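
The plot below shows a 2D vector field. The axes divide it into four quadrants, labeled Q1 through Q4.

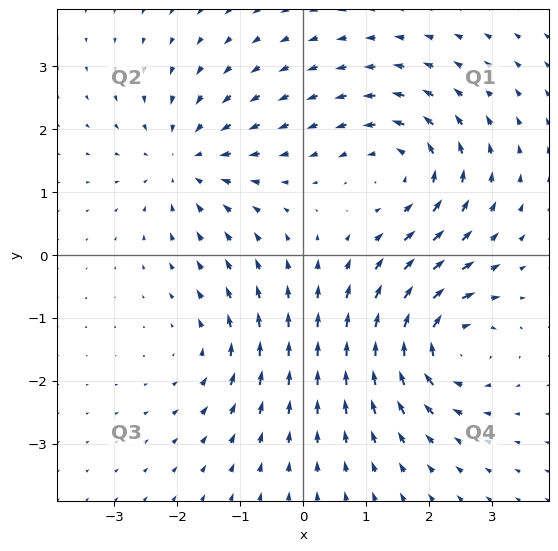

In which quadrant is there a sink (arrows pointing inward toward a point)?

The sink sits at approximately (-1.9, 1.5), which lies in quadrant Q2. The divergence there is about -4, negative as expected for a sink.

Q2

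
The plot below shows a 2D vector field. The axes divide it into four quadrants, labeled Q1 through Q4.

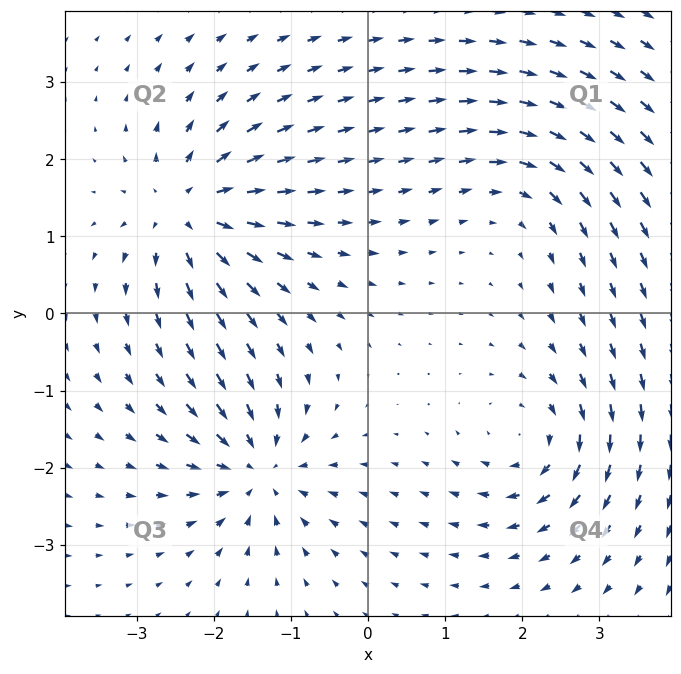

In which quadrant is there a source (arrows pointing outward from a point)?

The source sits at approximately (-2.3, 1.3), which lies in quadrant Q2. The divergence there is about +6, positive as expected for a source.

Q2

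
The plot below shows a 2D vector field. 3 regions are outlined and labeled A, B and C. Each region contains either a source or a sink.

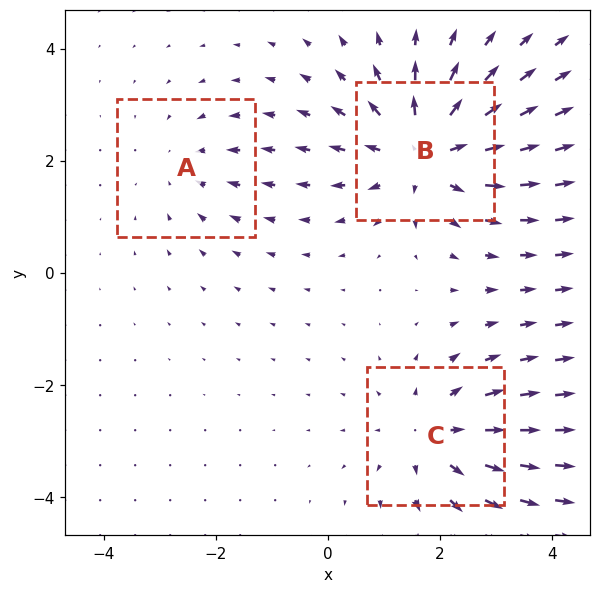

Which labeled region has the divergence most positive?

B

Divergence at each region's feature centre — A: about -2, B: about +4, C: about +3. Region B is most positive.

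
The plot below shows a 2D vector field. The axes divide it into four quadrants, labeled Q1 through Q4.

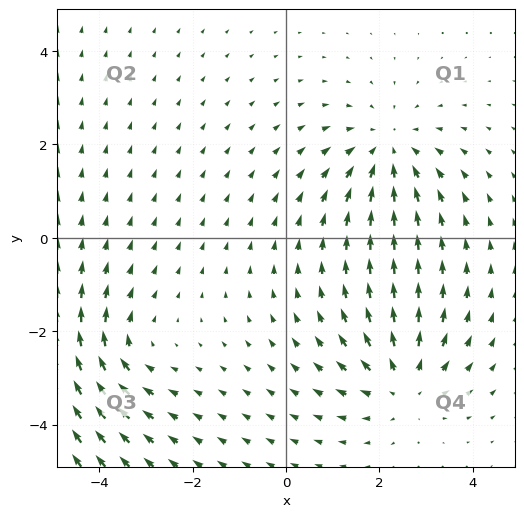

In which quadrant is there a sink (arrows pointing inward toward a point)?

The sink sits at approximately (2.2, 1.9), which lies in quadrant Q1. The divergence there is about -4, negative as expected for a sink.

Q1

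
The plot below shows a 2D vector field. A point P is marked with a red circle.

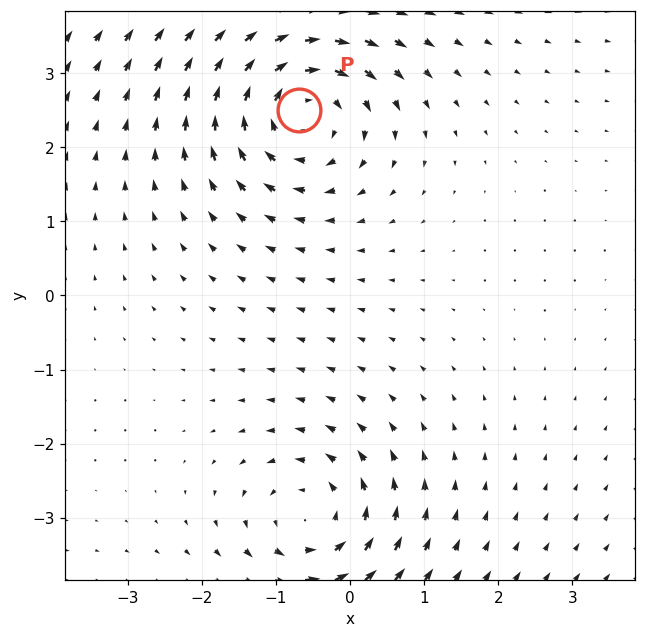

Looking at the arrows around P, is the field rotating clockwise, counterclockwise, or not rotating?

clockwise

Near P at (-0.7, 2.5) the arrows circulate clockwise. The curl (z-component) there is about -5; negative curl means clockwise rotation.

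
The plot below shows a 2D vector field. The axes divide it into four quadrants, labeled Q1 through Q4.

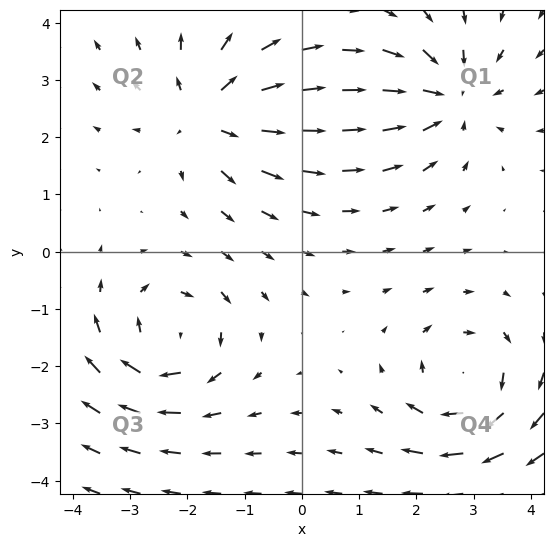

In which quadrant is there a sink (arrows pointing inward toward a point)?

The sink sits at approximately (2.6, 2.7), which lies in quadrant Q1. The divergence there is about -5, negative as expected for a sink.

Q1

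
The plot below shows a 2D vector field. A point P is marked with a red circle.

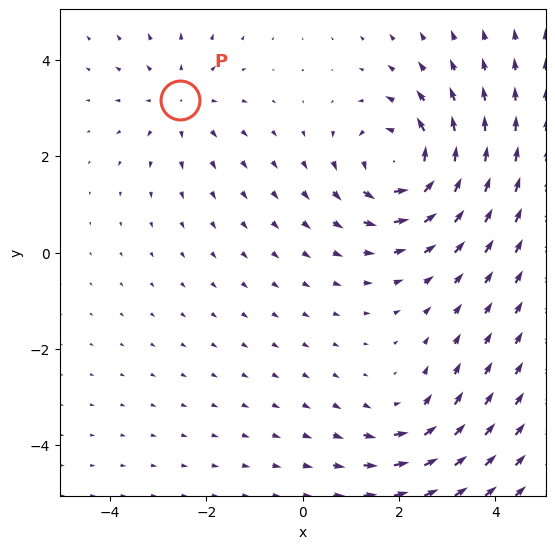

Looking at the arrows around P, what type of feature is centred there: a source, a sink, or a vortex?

At P (-2.5, 3.2) the arrows spread outward. Divergence about +2, curl ≈0 — positive divergence with near-zero curl is a source.

source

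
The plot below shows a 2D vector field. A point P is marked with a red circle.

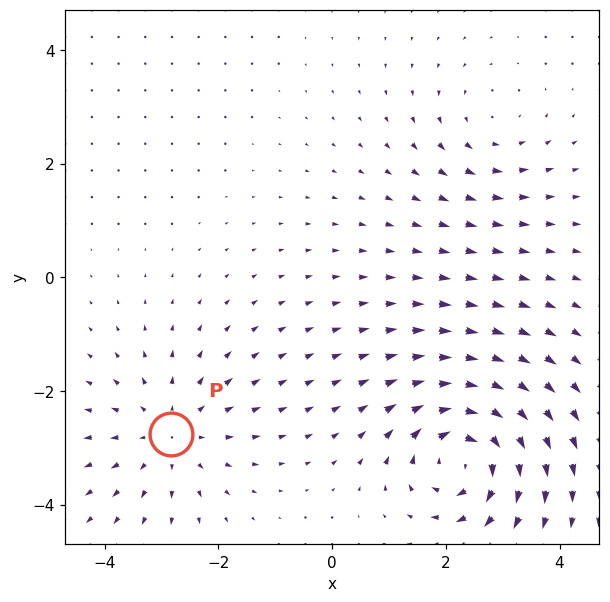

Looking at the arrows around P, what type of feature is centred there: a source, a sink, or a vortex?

At P (-2.8, -2.8) the arrows spread outward. Divergence about +3, curl ≈0 — positive divergence with near-zero curl is a source.

source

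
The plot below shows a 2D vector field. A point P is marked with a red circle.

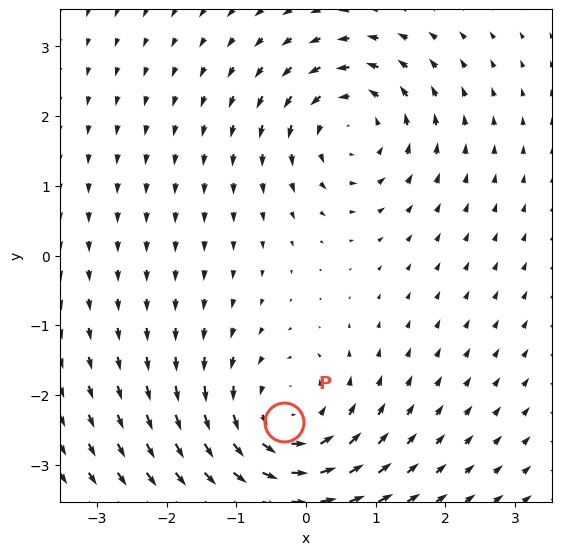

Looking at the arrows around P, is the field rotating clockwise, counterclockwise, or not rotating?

Near P at (-0.3, -2.4) the arrows circulate counterclockwise. The curl (z-component) there is about +4; positive curl means counterclockwise rotation.

counterclockwise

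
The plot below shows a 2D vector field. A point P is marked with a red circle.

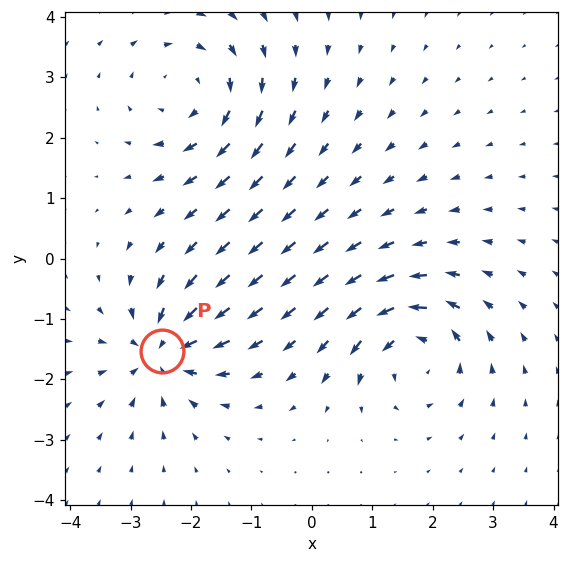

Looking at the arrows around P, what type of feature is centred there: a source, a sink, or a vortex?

At P (-2.5, -1.5) the arrows converge inward. Divergence about -6, curl ≈0 — negative divergence with near-zero curl is a sink.

sink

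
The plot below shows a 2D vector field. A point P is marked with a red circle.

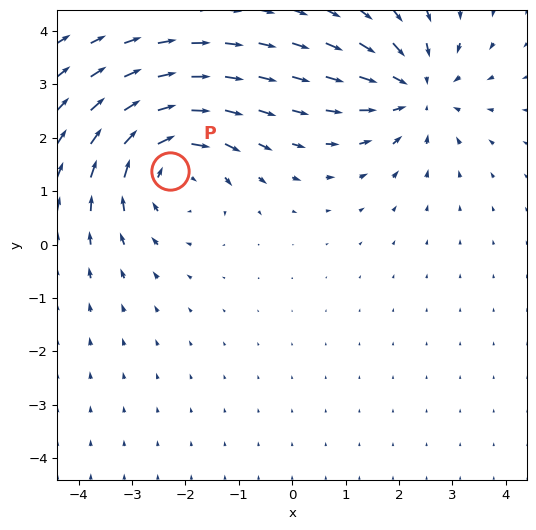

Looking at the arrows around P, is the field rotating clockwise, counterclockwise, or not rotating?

clockwise

Near P at (-2.3, 1.4) the arrows circulate clockwise. The curl (z-component) there is about -4; negative curl means clockwise rotation.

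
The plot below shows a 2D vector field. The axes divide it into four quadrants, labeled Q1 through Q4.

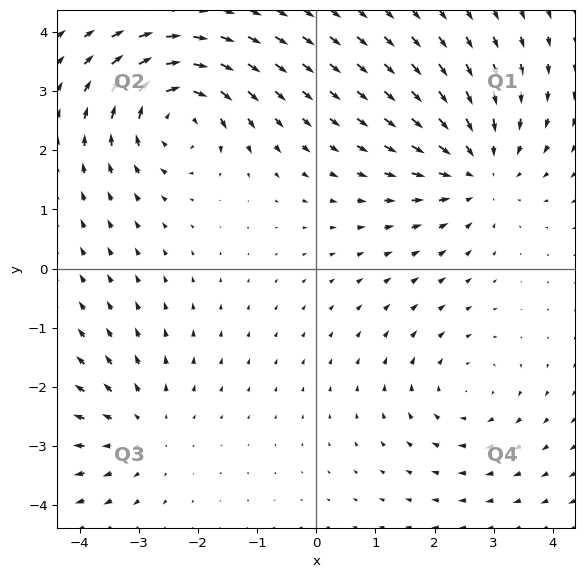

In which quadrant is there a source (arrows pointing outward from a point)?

Q3

The source sits at approximately (-2.9, -2.7), which lies in quadrant Q3. The divergence there is about +3, positive as expected for a source.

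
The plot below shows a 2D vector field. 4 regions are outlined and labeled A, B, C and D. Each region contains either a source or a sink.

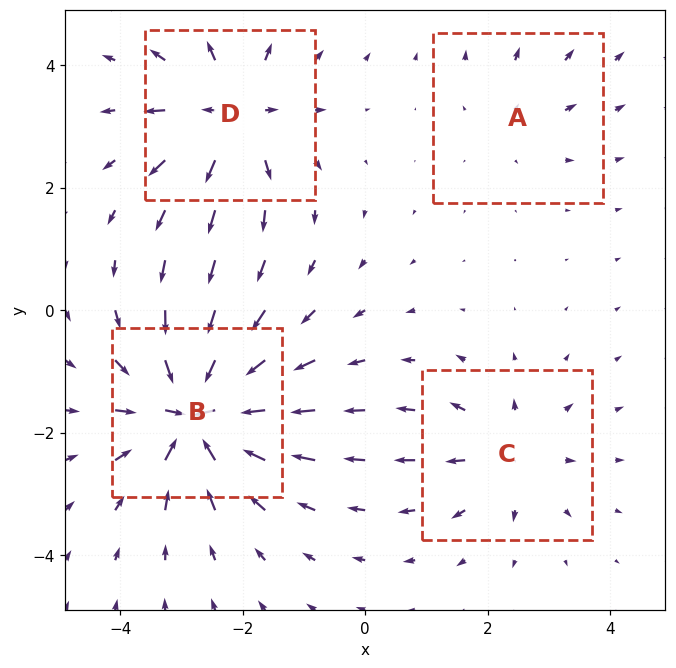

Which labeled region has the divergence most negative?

B

Divergence at each region's feature centre — A: about +2, B: about -8, C: about +4, D: about +6. Region B is most negative.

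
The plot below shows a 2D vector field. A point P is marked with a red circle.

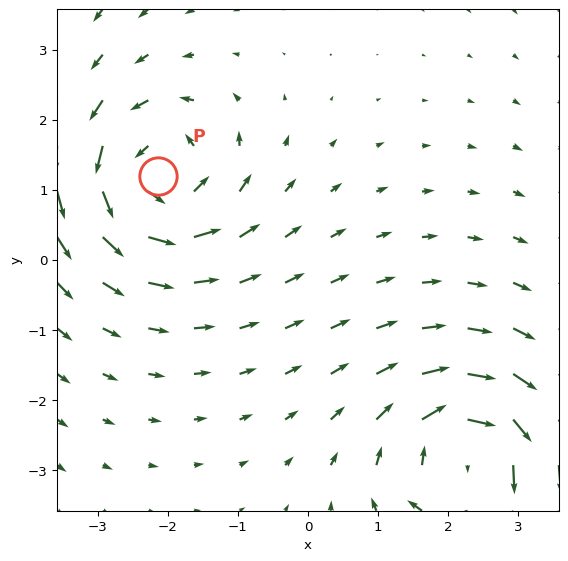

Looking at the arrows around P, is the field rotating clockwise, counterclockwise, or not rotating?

counterclockwise

Near P at (-2.1, 1.2) the arrows circulate counterclockwise. The curl (z-component) there is about +5; positive curl means counterclockwise rotation.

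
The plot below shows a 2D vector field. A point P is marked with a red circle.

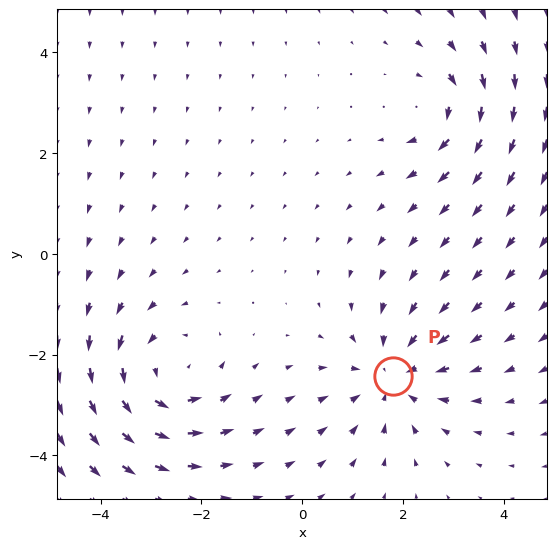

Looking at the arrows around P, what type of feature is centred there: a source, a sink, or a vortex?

At P (1.8, -2.4) the arrows converge inward. Divergence about -4, curl ≈0 — negative divergence with near-zero curl is a sink.

sink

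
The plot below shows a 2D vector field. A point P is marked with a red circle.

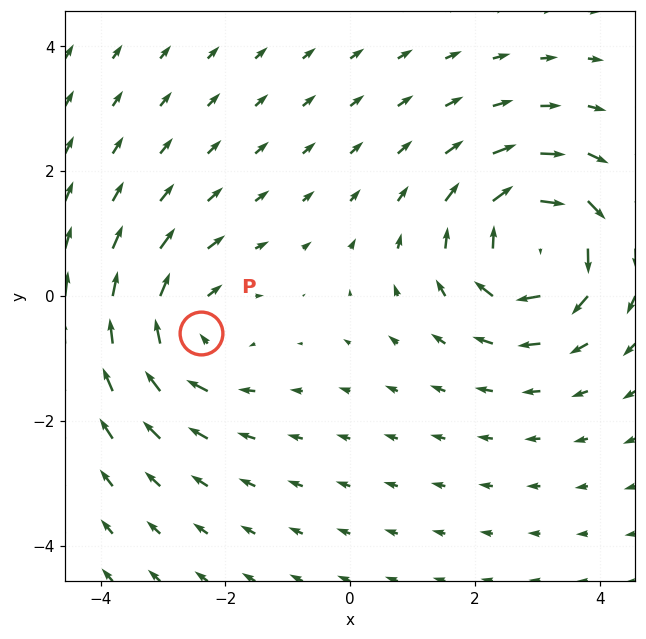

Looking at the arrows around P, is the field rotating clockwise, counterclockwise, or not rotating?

Near P at (-2.4, -0.6) the arrows circulate clockwise. The curl (z-component) there is about -3; negative curl means clockwise rotation.

clockwise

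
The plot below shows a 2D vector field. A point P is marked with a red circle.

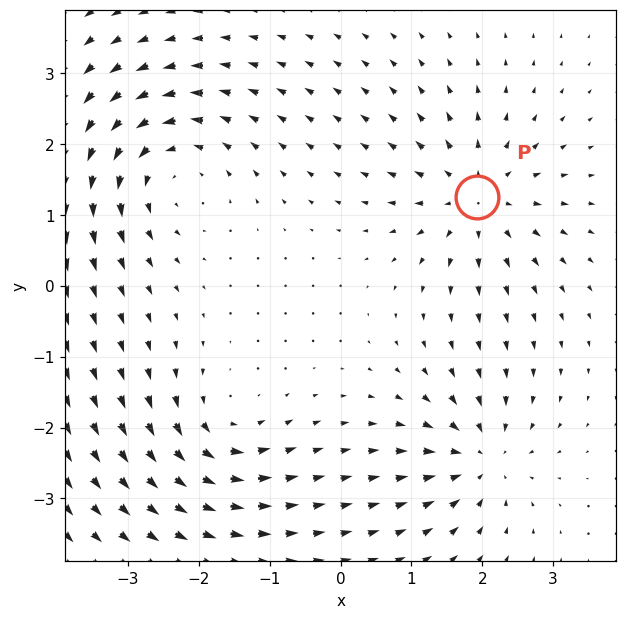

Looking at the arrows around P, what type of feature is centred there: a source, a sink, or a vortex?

source

At P (1.9, 1.3) the arrows spread outward. Divergence about +4, curl ≈0 — positive divergence with near-zero curl is a source.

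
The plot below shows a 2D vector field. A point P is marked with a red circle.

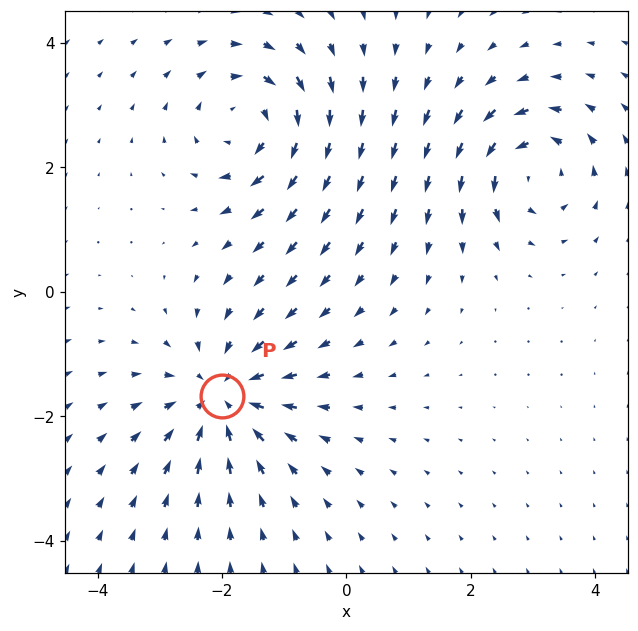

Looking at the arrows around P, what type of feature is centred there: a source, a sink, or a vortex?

At P (-2.0, -1.7) the arrows converge inward. Divergence about -4, curl ≈0 — negative divergence with near-zero curl is a sink.

sink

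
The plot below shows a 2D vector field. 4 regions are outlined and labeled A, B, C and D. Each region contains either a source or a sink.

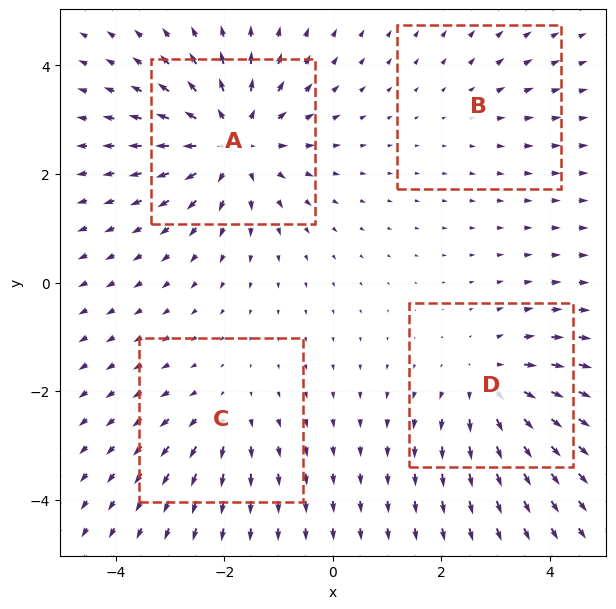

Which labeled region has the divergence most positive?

Divergence at each region's feature centre — A: about +7, B: about +2, C: about +3, D: about +5. Region A is most positive.

A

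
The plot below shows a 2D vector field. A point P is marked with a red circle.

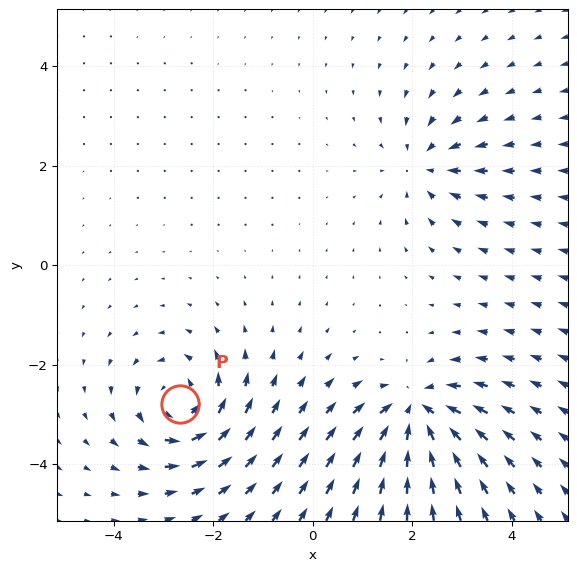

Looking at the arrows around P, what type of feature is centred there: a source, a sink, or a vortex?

At P (-2.7, -2.8) the arrows circulate counterclockwise. Divergence ≈0, curl about +5 — near-zero divergence with nonzero curl is a vortex.

vortex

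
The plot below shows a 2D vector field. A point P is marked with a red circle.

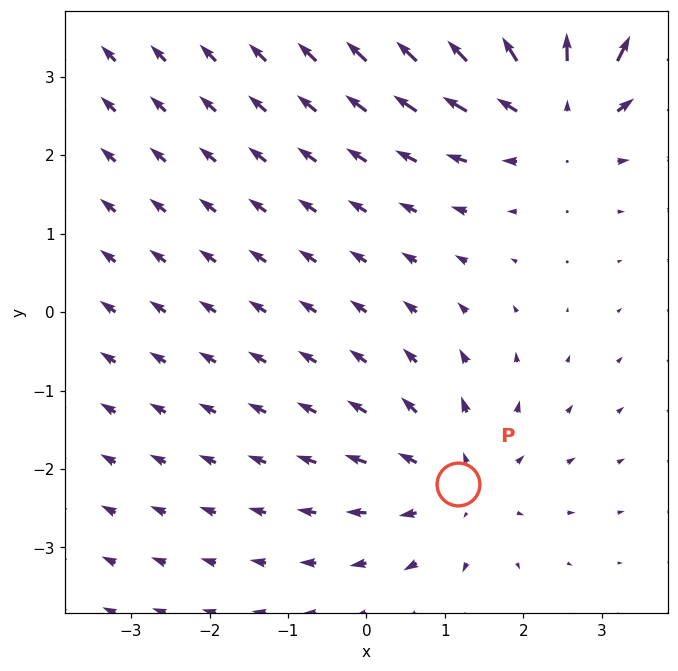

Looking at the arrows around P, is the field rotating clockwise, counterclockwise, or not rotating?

Near P at (1.2, -2.2) the arrows show no circulation. The curl there is ≈0.

not rotating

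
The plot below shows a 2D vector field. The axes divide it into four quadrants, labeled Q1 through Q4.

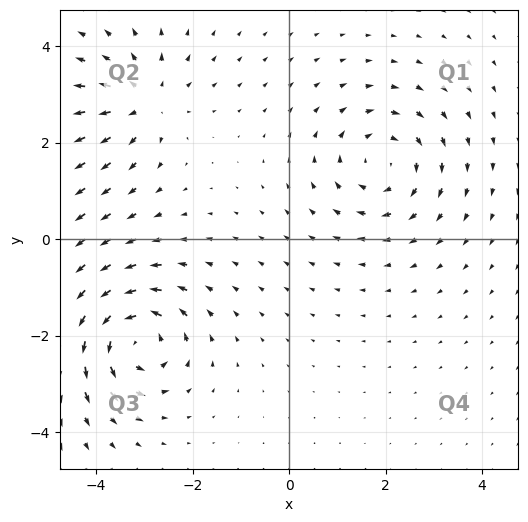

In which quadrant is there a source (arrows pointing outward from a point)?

The source sits at approximately (-3.0, 2.9), which lies in quadrant Q2. The divergence there is about +4, positive as expected for a source.

Q2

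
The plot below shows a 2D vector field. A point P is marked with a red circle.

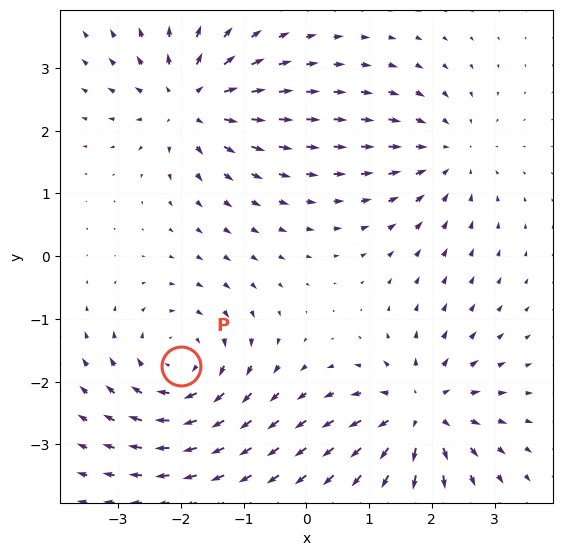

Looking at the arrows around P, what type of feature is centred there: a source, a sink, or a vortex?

vortex

At P (-2.0, -1.7) the arrows circulate clockwise. Divergence ≈0, curl about -5 — near-zero divergence with nonzero curl is a vortex.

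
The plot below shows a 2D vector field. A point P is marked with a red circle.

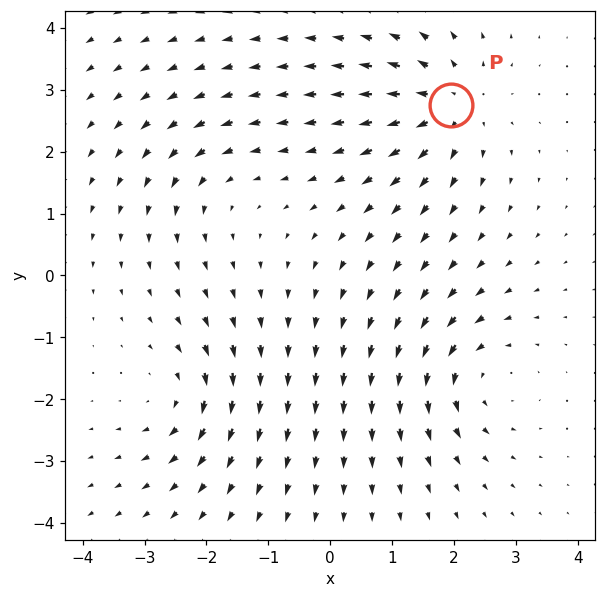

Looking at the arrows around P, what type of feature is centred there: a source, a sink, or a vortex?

source

At P (2.0, 2.8) the arrows spread outward. Divergence about +5, curl ≈0 — positive divergence with near-zero curl is a source.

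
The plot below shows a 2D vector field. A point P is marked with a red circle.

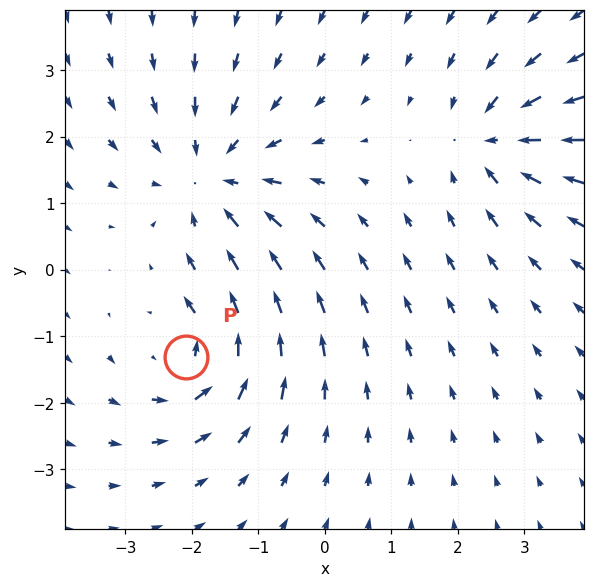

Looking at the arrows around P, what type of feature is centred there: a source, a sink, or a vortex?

At P (-2.1, -1.3) the arrows circulate counterclockwise. Divergence ≈0, curl about +4 — near-zero divergence with nonzero curl is a vortex.

vortex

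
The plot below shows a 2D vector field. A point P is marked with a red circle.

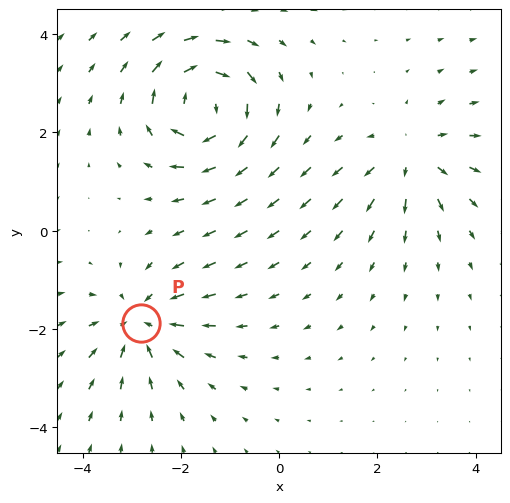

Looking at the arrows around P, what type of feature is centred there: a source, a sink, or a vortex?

sink

At P (-2.8, -1.9) the arrows converge inward. Divergence about -4, curl ≈0 — negative divergence with near-zero curl is a sink.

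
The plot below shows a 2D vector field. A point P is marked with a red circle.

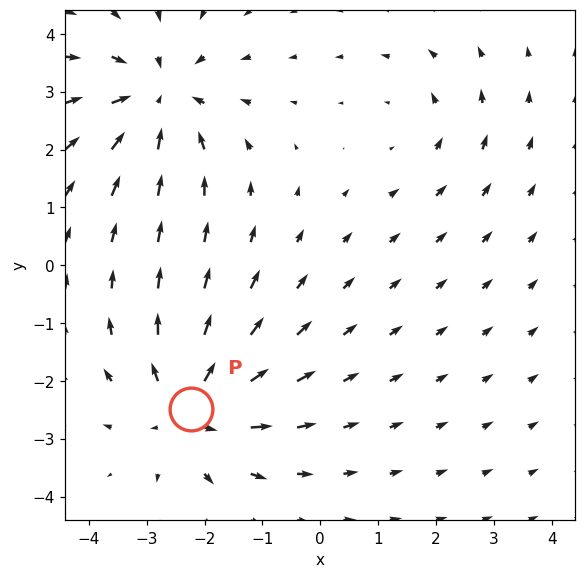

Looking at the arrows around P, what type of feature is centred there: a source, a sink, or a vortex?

At P (-2.2, -2.5) the arrows spread outward. Divergence about +5, curl ≈0 — positive divergence with near-zero curl is a source.

source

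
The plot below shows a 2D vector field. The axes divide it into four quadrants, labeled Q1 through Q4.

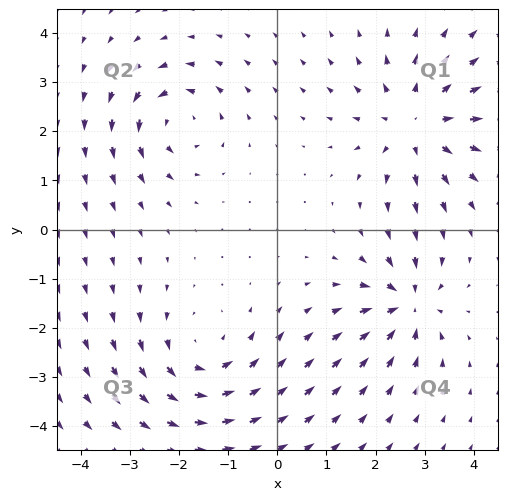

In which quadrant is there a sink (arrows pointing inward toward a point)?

Q4

The sink sits at approximately (2.6, -1.5), which lies in quadrant Q4. The divergence there is about -6, negative as expected for a sink.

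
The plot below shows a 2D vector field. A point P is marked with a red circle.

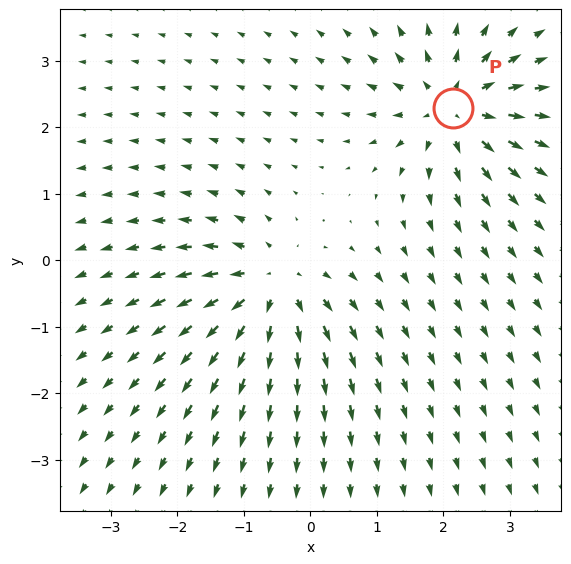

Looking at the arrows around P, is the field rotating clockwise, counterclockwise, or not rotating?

not rotating

Near P at (2.2, 2.3) the arrows show no circulation. The curl there is ≈0.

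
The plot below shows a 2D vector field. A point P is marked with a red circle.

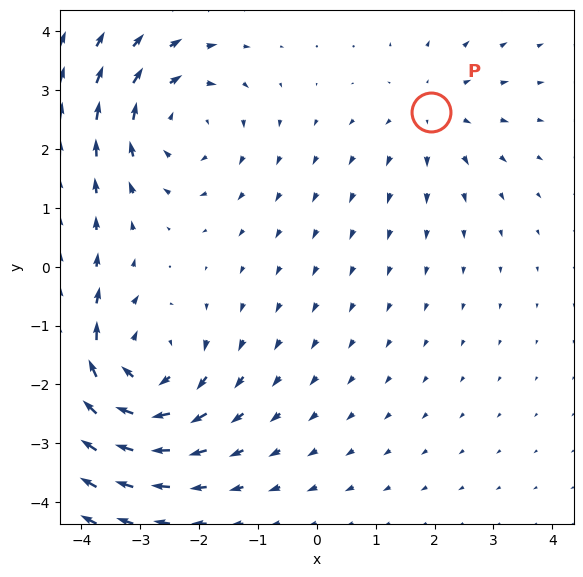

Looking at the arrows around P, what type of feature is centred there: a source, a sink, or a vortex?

source

At P (1.9, 2.6) the arrows spread outward. Divergence about +2, curl ≈0 — positive divergence with near-zero curl is a source.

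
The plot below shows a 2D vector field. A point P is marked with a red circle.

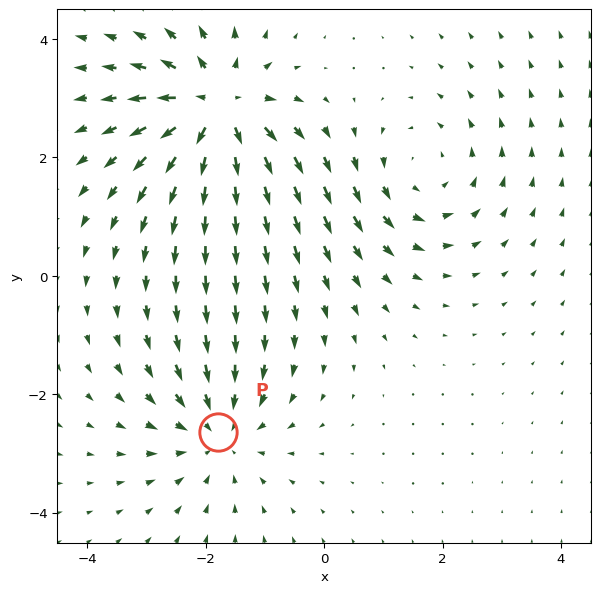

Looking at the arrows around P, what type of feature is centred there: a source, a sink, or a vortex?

At P (-1.8, -2.6) the arrows converge inward. Divergence about -3, curl ≈0 — negative divergence with near-zero curl is a sink.

sink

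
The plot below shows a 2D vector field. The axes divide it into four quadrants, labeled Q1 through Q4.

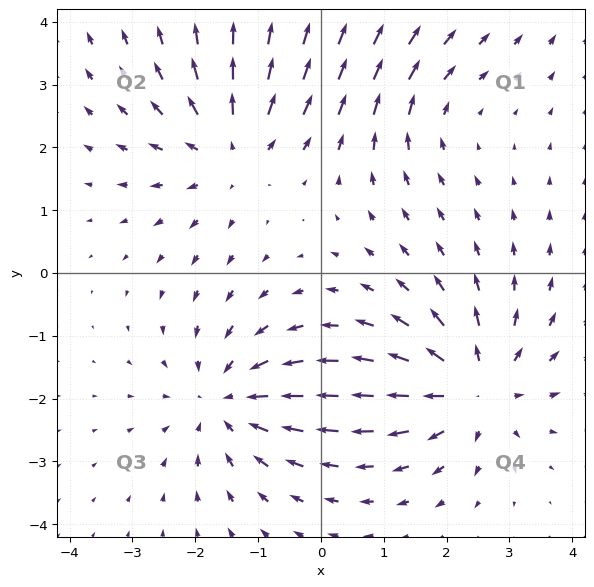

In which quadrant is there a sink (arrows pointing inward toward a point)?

Q3

The sink sits at approximately (-1.5, -2.0), which lies in quadrant Q3. The divergence there is about -5, negative as expected for a sink.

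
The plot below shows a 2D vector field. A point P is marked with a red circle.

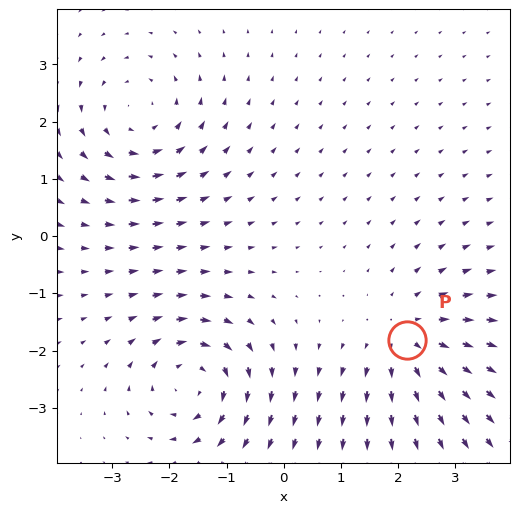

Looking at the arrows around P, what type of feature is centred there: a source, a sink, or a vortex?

At P (2.2, -1.8) the arrows spread outward. Divergence about +4, curl ≈0 — positive divergence with near-zero curl is a source.

source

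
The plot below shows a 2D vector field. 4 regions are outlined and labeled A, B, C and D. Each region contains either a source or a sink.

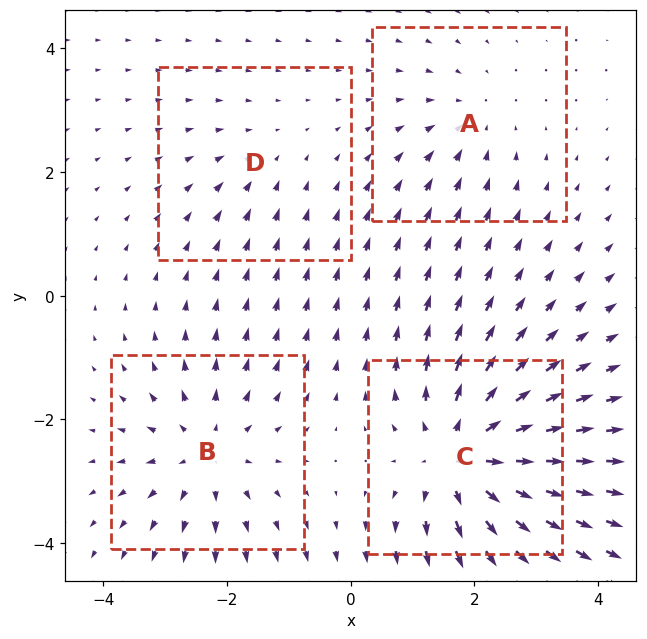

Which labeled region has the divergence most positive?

Divergence at each region's feature centre — A: about -3, B: about +4, C: about +7, D: about -2. Region C is most positive.

C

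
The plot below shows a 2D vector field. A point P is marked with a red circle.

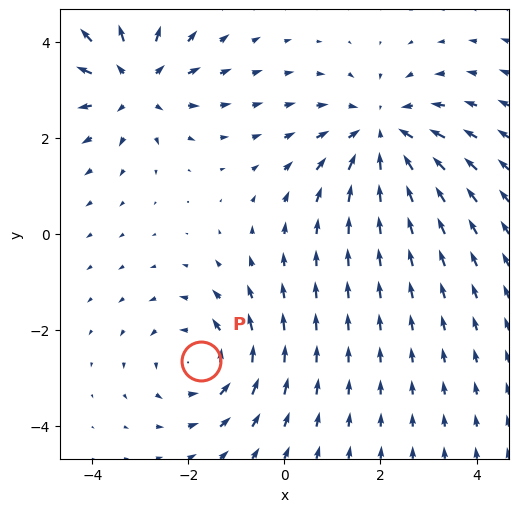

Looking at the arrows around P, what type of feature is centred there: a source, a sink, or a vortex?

vortex

At P (-1.7, -2.6) the arrows circulate counterclockwise. Divergence ≈0, curl about +3 — near-zero divergence with nonzero curl is a vortex.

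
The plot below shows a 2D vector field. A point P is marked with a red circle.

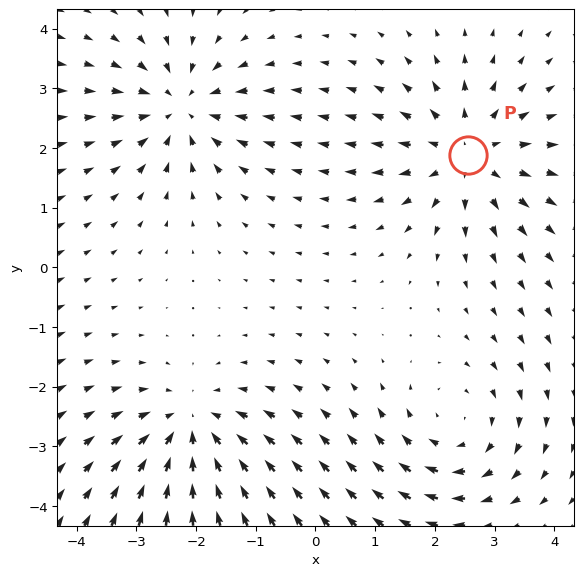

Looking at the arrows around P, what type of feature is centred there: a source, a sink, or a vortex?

At P (2.5, 1.9) the arrows spread outward. Divergence about +4, curl ≈0 — positive divergence with near-zero curl is a source.

source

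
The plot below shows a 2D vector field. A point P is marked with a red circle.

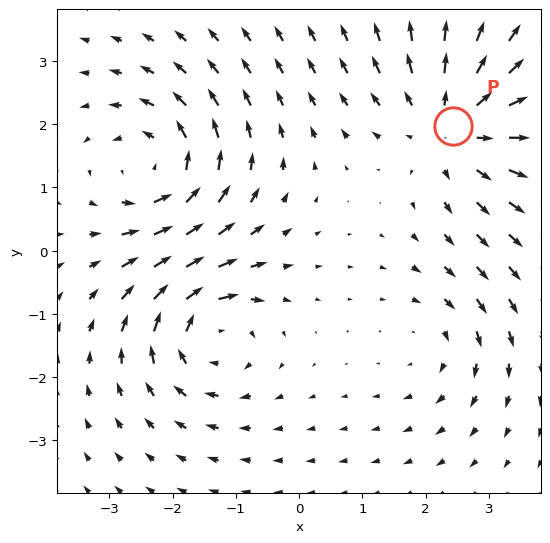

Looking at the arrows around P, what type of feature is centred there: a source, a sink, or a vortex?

source

At P (2.4, 2.0) the arrows spread outward. Divergence about +4, curl ≈0 — positive divergence with near-zero curl is a source.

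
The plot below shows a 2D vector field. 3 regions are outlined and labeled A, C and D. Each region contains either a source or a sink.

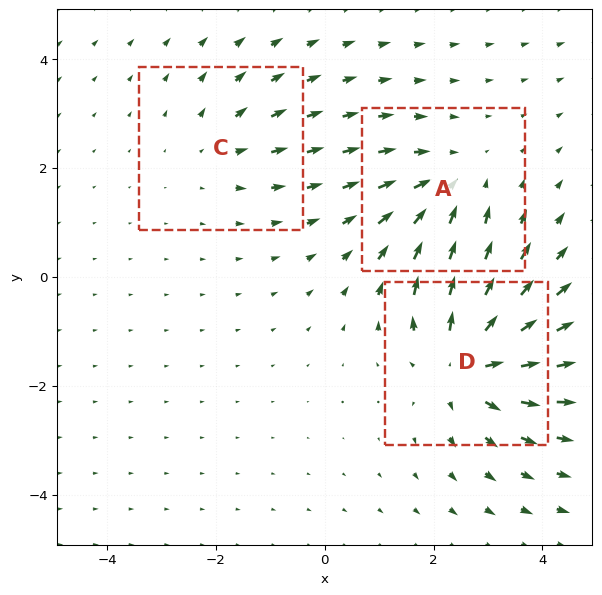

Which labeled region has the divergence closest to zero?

C

Divergence at each region's feature centre — A: about -3, C: about +2, D: about +5. Region C is closest to zero.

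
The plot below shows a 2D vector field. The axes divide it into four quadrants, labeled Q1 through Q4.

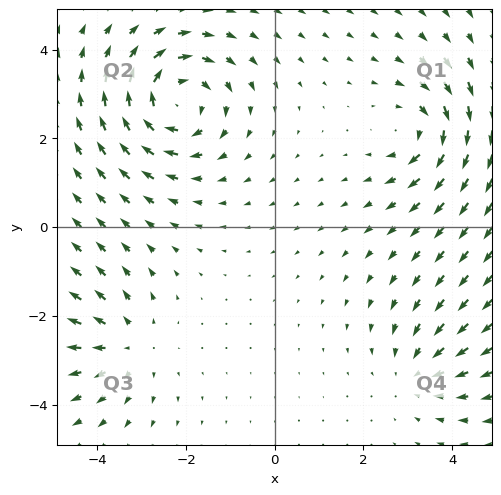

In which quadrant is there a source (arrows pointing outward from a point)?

The source sits at approximately (-3.3, -2.7), which lies in quadrant Q3. The divergence there is about +3, positive as expected for a source.

Q3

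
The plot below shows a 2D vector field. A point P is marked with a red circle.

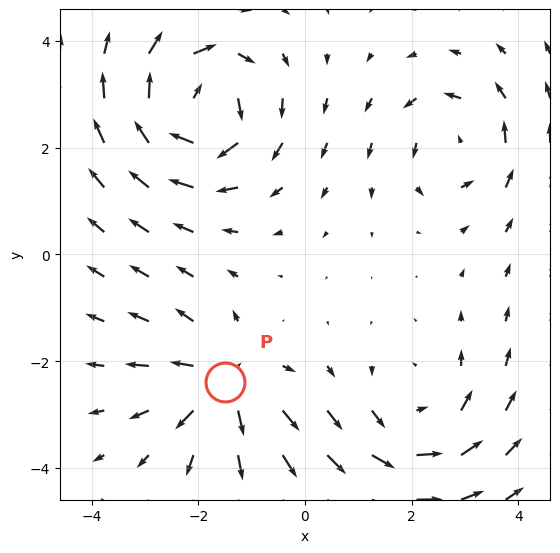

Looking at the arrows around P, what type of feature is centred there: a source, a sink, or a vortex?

At P (-1.5, -2.4) the arrows spread outward. Divergence about +4, curl ≈0 — positive divergence with near-zero curl is a source.

source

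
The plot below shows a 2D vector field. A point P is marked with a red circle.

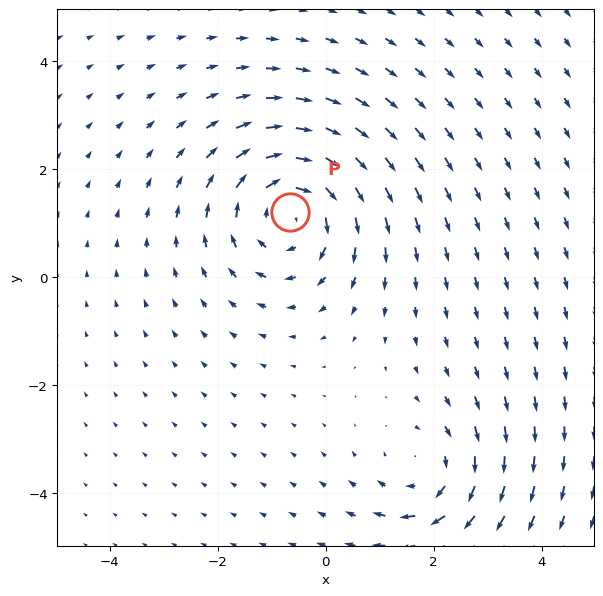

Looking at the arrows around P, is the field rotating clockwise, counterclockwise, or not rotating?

clockwise

Near P at (-0.7, 1.2) the arrows circulate clockwise. The curl (z-component) there is about -4; negative curl means clockwise rotation.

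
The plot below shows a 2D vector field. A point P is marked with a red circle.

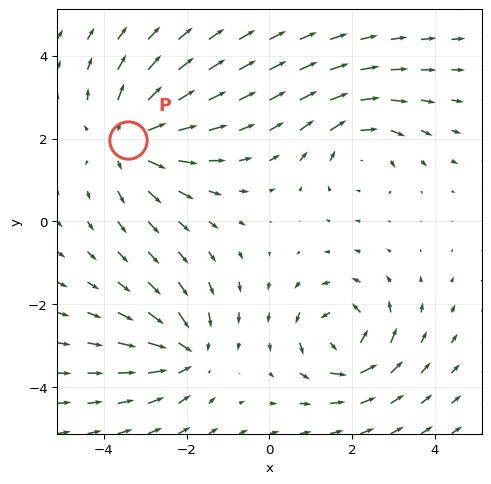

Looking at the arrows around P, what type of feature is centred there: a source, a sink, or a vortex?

At P (-3.4, 2.0) the arrows spread outward. Divergence about +3, curl ≈0 — positive divergence with near-zero curl is a source.

source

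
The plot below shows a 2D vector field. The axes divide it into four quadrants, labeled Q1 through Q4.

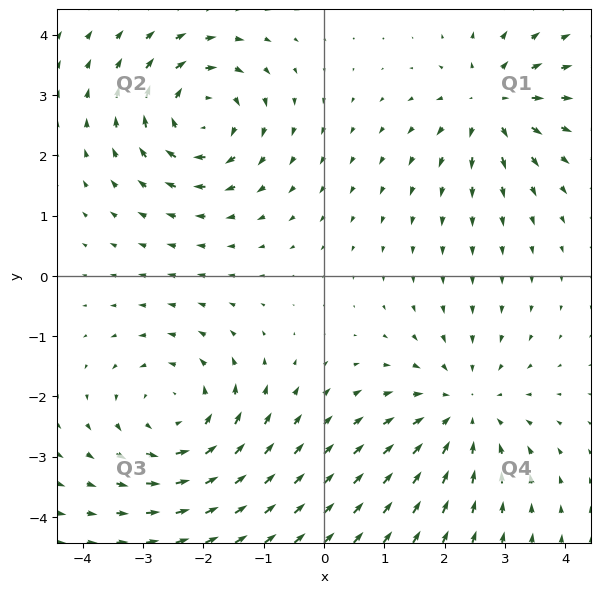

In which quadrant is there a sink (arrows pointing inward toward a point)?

The sink sits at approximately (2.3, -2.2), which lies in quadrant Q4. The divergence there is about -3, negative as expected for a sink.

Q4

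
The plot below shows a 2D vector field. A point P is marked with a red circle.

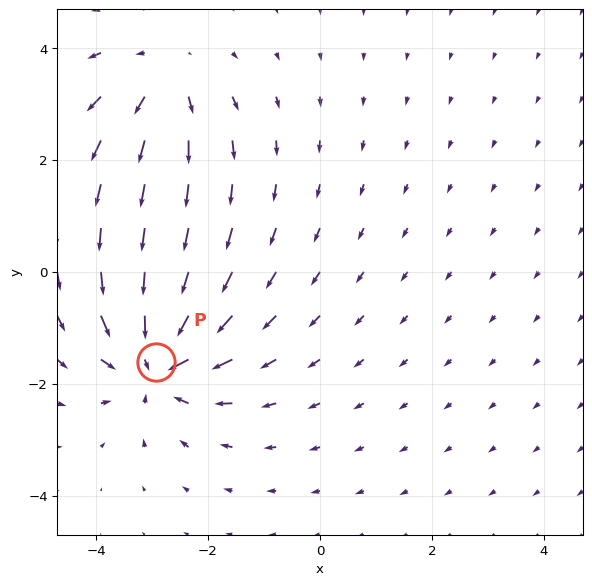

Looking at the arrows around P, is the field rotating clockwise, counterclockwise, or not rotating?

not rotating

Near P at (-2.9, -1.6) the arrows show no circulation. The curl there is ≈0.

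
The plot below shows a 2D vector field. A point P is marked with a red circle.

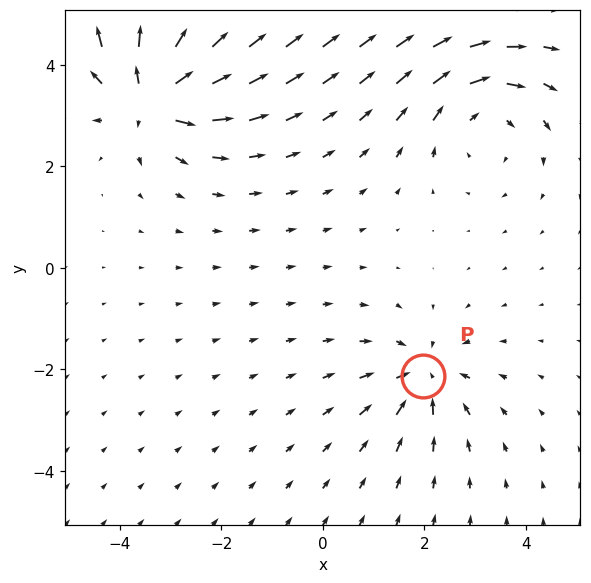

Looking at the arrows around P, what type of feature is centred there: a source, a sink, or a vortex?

At P (2.0, -2.1) the arrows converge inward. Divergence about -4, curl ≈0 — negative divergence with near-zero curl is a sink.

sink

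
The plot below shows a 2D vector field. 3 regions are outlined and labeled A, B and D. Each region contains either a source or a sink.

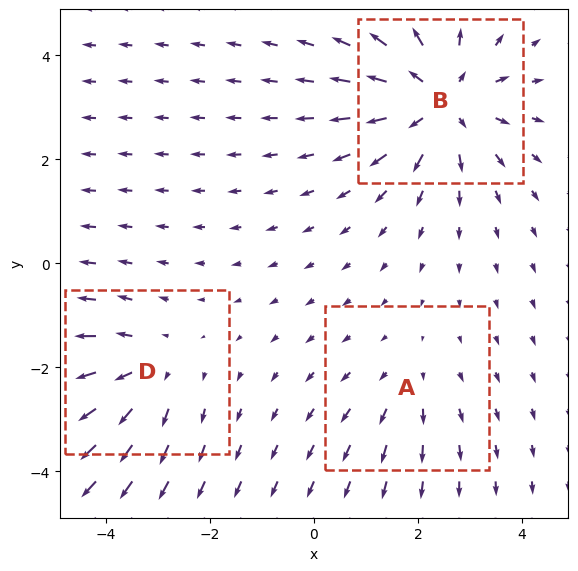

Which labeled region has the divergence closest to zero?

Divergence at each region's feature centre — A: about +2, B: about +5, D: about +3. Region A is closest to zero.

A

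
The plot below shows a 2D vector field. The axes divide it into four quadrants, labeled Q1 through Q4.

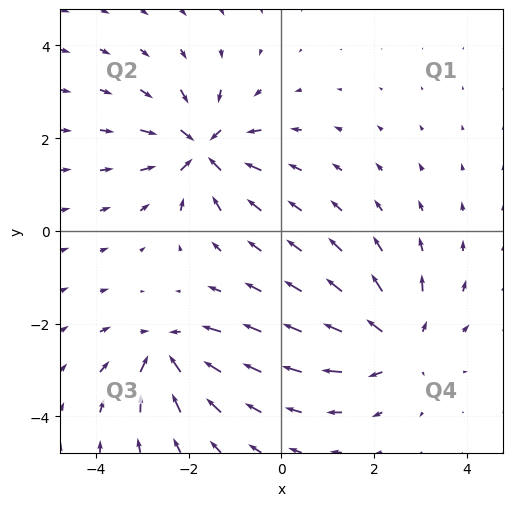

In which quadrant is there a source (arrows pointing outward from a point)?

Q4

The source sits at approximately (2.5, -2.4), which lies in quadrant Q4. The divergence there is about +4, positive as expected for a source.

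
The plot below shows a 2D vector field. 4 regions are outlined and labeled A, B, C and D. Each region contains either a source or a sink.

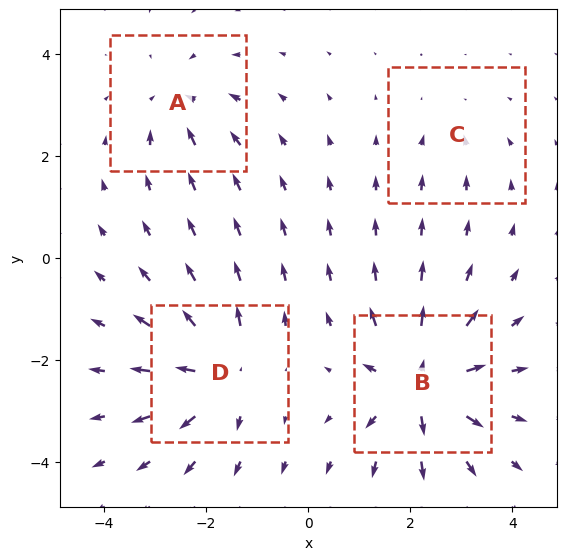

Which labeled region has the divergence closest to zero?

C

Divergence at each region's feature centre — A: about -4, B: about +8, C: about -2, D: about +6. Region C is closest to zero.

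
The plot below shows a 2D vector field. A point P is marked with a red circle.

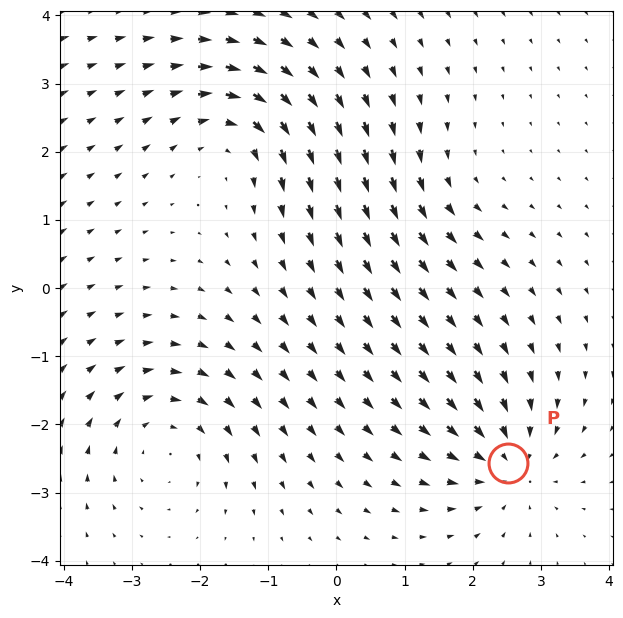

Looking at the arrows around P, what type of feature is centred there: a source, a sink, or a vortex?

At P (2.5, -2.6) the arrows converge inward. Divergence about -5, curl ≈0 — negative divergence with near-zero curl is a sink.

sink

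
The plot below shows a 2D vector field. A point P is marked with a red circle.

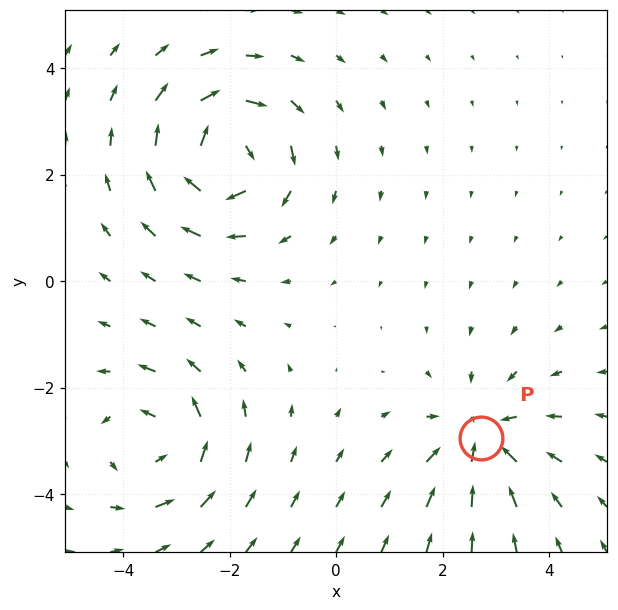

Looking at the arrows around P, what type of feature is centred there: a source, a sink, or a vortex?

At P (2.7, -2.9) the arrows converge inward. Divergence about -3, curl ≈0 — negative divergence with near-zero curl is a sink.

sink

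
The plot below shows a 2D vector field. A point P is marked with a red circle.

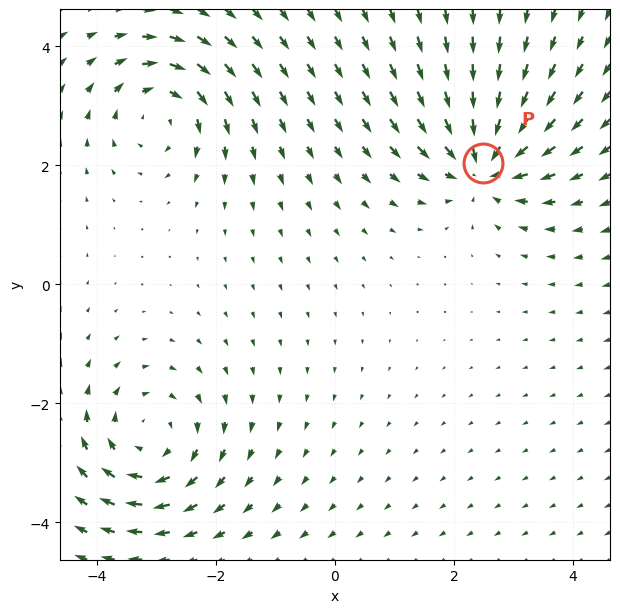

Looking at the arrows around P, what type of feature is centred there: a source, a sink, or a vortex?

At P (2.5, 2.0) the arrows converge inward. Divergence about -6, curl ≈0 — negative divergence with near-zero curl is a sink.

sink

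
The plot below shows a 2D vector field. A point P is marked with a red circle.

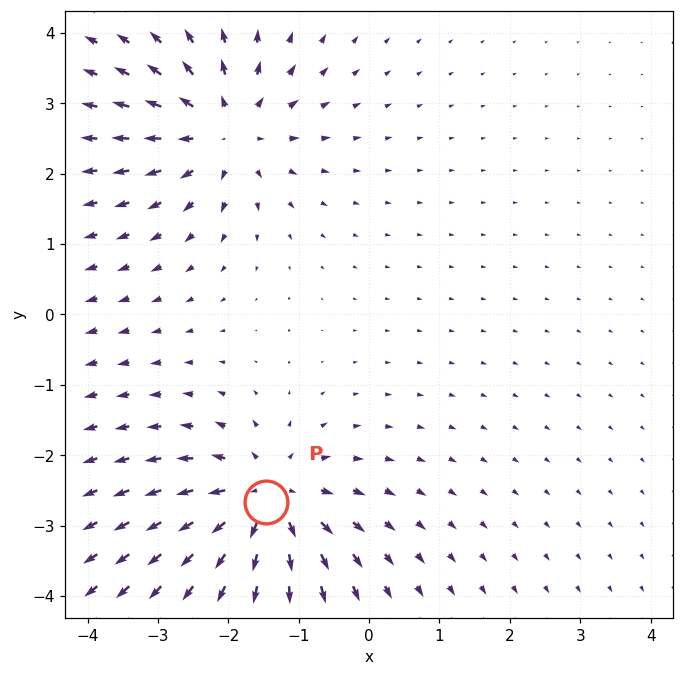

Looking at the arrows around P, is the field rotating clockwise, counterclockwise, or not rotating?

Near P at (-1.5, -2.7) the arrows show no circulation. The curl there is ≈0.

not rotating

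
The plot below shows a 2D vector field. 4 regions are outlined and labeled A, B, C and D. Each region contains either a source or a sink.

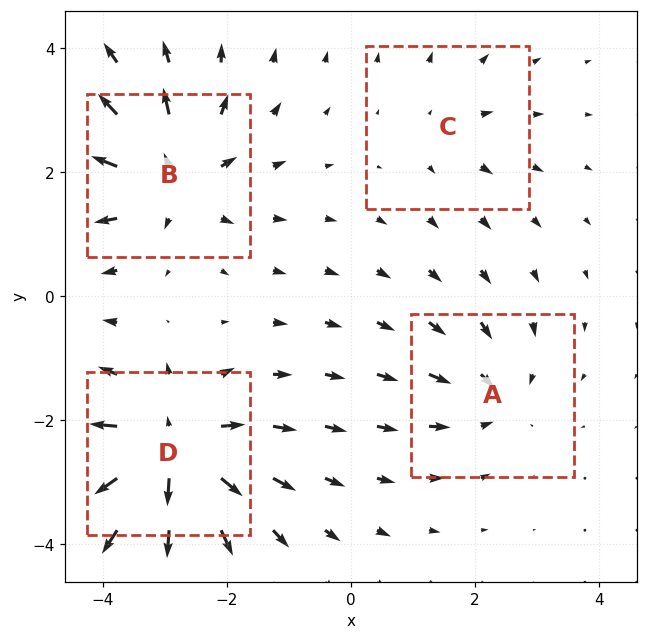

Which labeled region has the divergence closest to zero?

C

Divergence at each region's feature centre — A: about -4, B: about +6, C: about +2, D: about +7. Region C is closest to zero.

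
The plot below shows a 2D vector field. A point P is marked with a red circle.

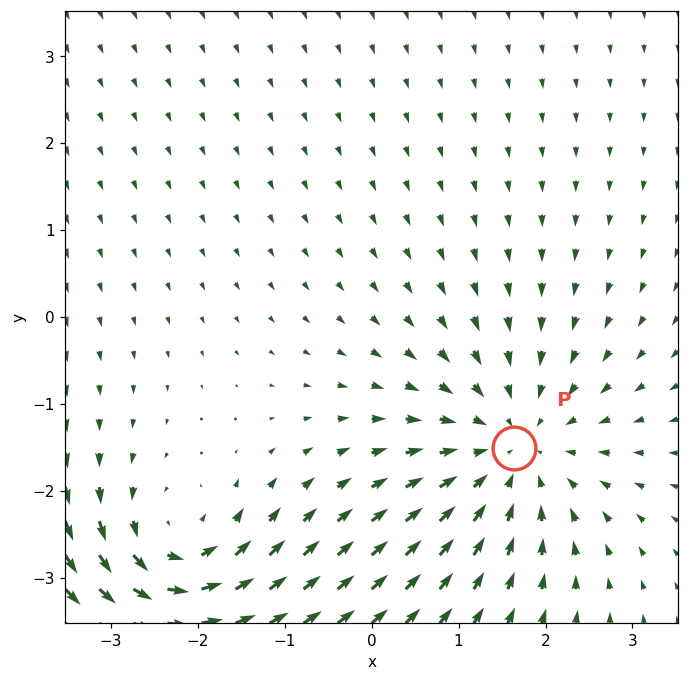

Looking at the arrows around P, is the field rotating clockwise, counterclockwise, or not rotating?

not rotating

Near P at (1.6, -1.5) the arrows show no circulation. The curl there is ≈0.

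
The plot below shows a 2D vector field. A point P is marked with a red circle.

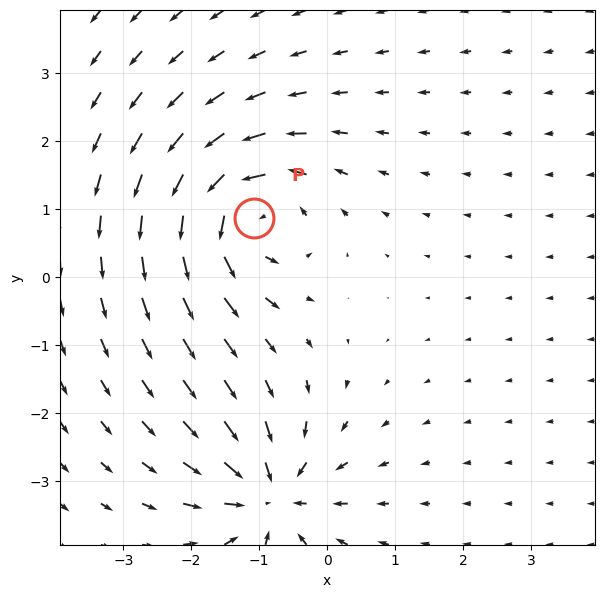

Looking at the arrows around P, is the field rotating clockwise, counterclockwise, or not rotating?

Near P at (-1.1, 0.9) the arrows circulate counterclockwise. The curl (z-component) there is about +4; positive curl means counterclockwise rotation.

counterclockwise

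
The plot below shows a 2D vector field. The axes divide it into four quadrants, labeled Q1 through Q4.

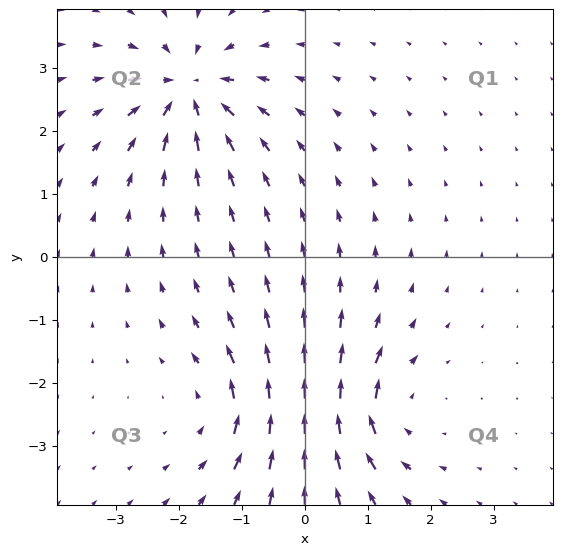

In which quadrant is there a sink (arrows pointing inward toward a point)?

The sink sits at approximately (-1.8, 2.7), which lies in quadrant Q2. The divergence there is about -6, negative as expected for a sink.

Q2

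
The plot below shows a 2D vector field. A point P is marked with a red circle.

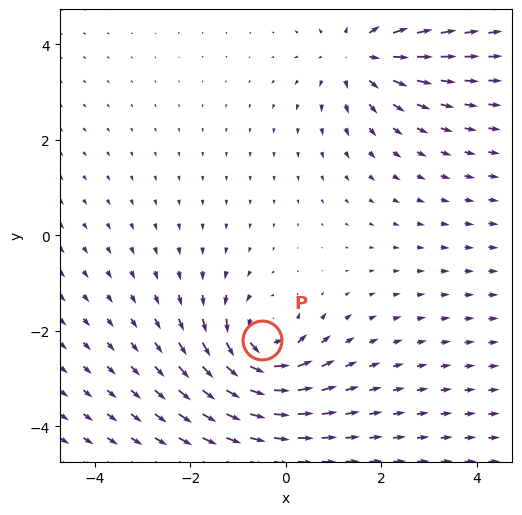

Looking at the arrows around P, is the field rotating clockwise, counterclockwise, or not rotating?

Near P at (-0.5, -2.2) the arrows circulate counterclockwise. The curl (z-component) there is about +4; positive curl means counterclockwise rotation.

counterclockwise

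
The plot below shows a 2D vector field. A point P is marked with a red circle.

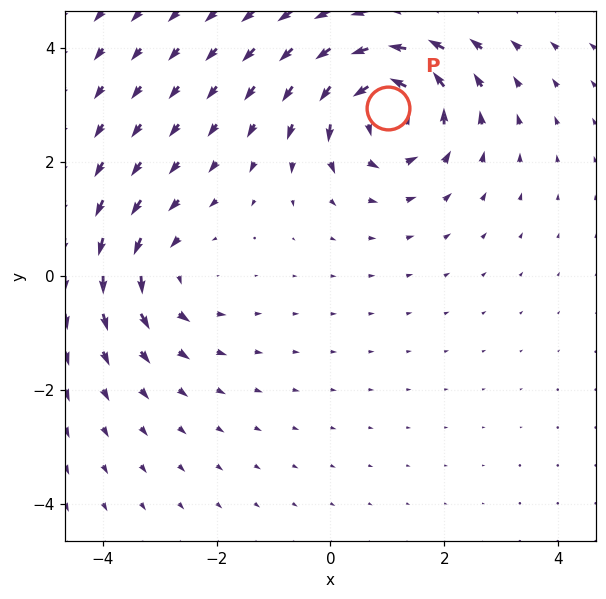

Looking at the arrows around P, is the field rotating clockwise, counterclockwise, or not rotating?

counterclockwise

Near P at (1.0, 2.9) the arrows circulate counterclockwise. The curl (z-component) there is about +5; positive curl means counterclockwise rotation.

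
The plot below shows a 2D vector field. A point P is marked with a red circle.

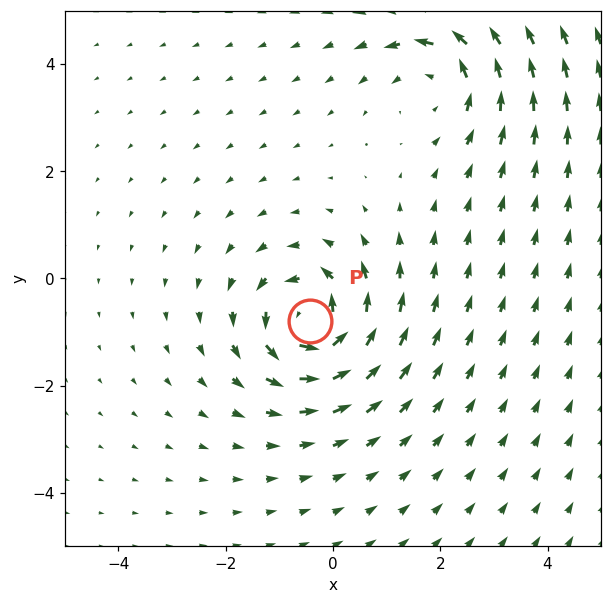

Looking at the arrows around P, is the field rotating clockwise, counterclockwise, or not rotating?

Near P at (-0.4, -0.8) the arrows circulate counterclockwise. The curl (z-component) there is about +5; positive curl means counterclockwise rotation.

counterclockwise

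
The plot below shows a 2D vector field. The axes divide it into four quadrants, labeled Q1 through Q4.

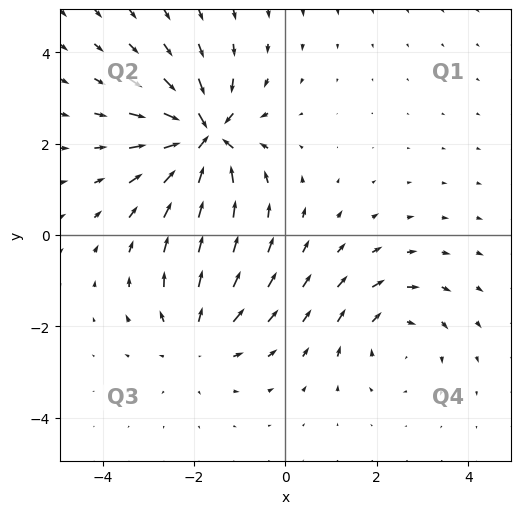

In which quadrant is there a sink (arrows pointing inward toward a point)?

The sink sits at approximately (-1.8, 2.1), which lies in quadrant Q2. The divergence there is about -7, negative as expected for a sink.

Q2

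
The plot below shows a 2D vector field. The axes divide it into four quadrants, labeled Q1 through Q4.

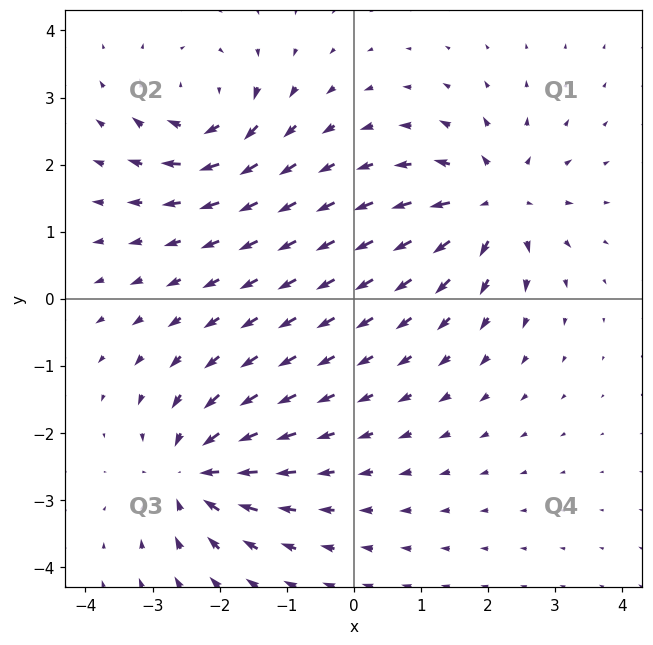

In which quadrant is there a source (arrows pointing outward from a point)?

The source sits at approximately (2.1, 1.4), which lies in quadrant Q1. The divergence there is about +5, positive as expected for a source.

Q1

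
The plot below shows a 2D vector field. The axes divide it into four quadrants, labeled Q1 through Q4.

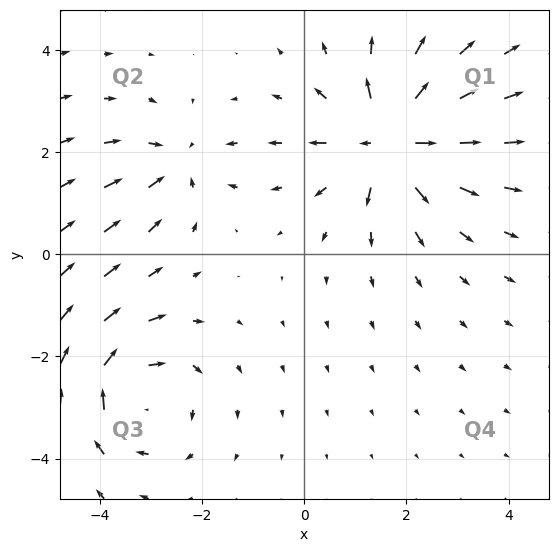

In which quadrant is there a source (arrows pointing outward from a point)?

Q1

The source sits at approximately (1.7, 2.2), which lies in quadrant Q1. The divergence there is about +6, positive as expected for a source.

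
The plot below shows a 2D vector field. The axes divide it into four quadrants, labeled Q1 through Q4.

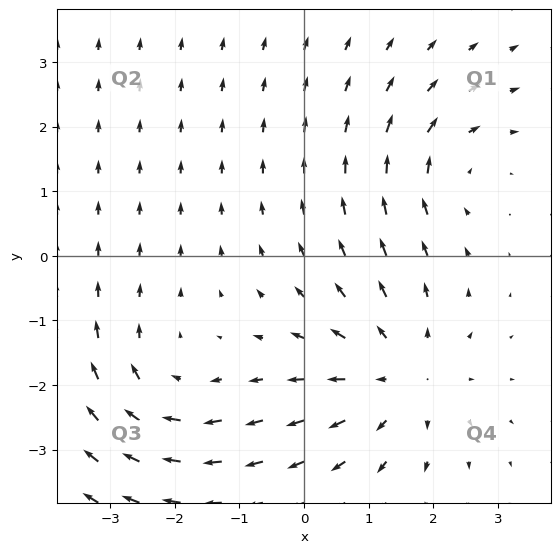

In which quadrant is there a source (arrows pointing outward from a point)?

The source sits at approximately (1.5, -1.8), which lies in quadrant Q4. The divergence there is about +4, positive as expected for a source.

Q4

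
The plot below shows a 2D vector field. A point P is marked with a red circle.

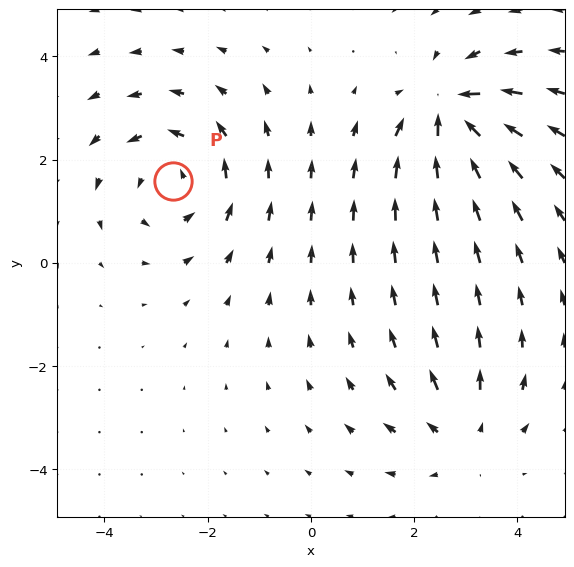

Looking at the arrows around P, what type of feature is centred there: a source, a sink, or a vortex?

vortex

At P (-2.7, 1.6) the arrows circulate counterclockwise. Divergence ≈0, curl about +3 — near-zero divergence with nonzero curl is a vortex.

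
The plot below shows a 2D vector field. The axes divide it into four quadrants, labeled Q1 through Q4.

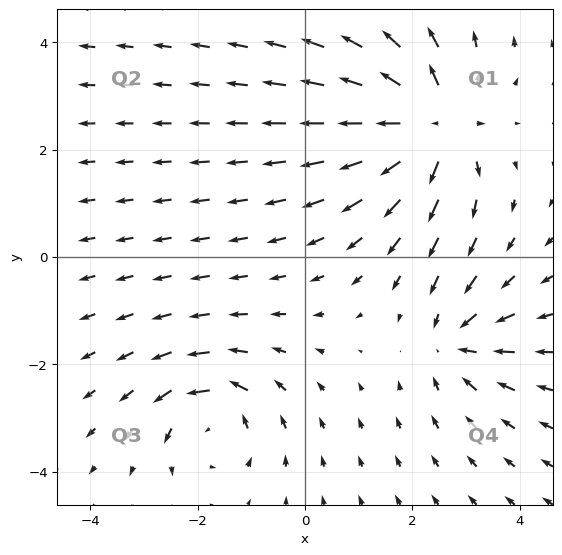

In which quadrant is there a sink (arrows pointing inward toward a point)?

The sink sits at approximately (2.8, -1.6), which lies in quadrant Q4. The divergence there is about -3, negative as expected for a sink.

Q4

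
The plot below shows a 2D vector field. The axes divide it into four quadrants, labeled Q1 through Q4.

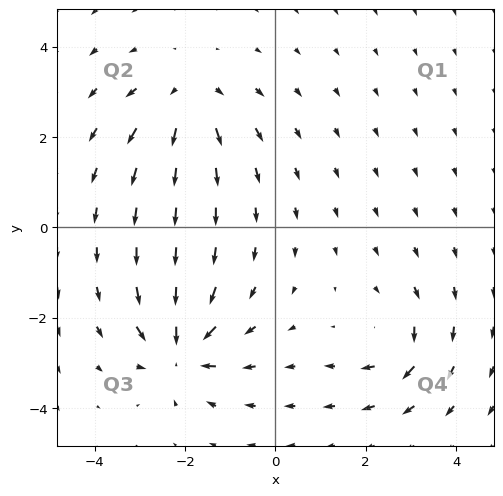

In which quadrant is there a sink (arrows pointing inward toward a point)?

Q3

The sink sits at approximately (-2.1, -2.7), which lies in quadrant Q3. The divergence there is about -6, negative as expected for a sink.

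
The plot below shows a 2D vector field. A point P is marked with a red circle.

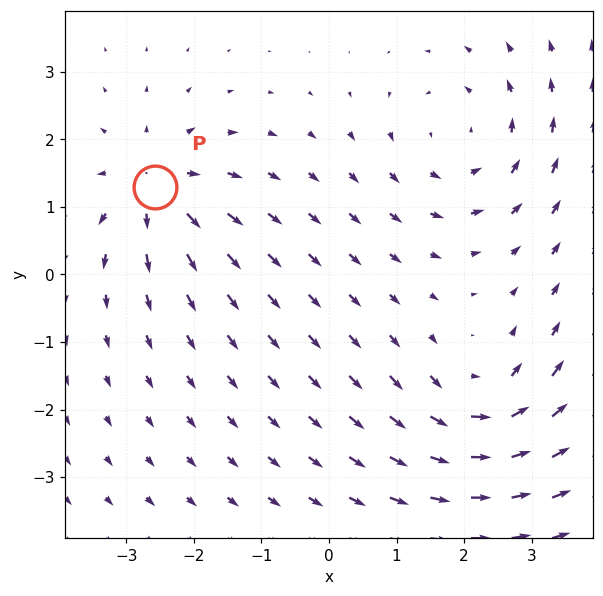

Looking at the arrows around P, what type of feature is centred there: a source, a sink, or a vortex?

source

At P (-2.6, 1.3) the arrows spread outward. Divergence about +5, curl ≈0 — positive divergence with near-zero curl is a source.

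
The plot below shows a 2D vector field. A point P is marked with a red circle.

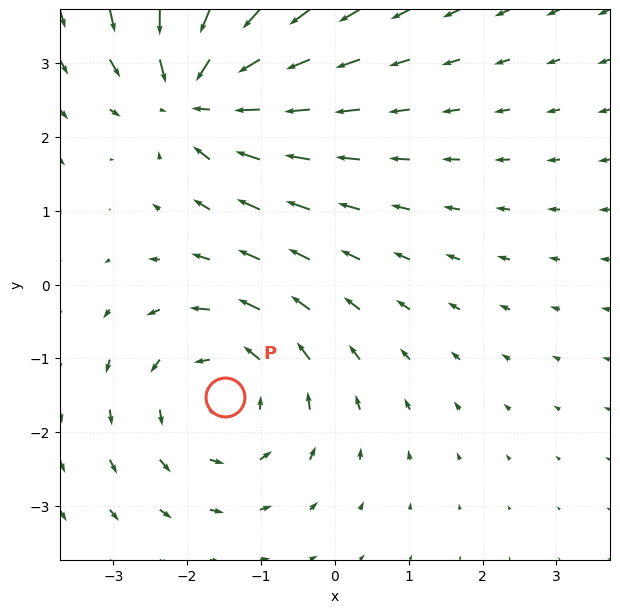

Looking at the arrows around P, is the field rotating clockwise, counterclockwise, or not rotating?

counterclockwise

Near P at (-1.5, -1.5) the arrows circulate counterclockwise. The curl (z-component) there is about +3; positive curl means counterclockwise rotation.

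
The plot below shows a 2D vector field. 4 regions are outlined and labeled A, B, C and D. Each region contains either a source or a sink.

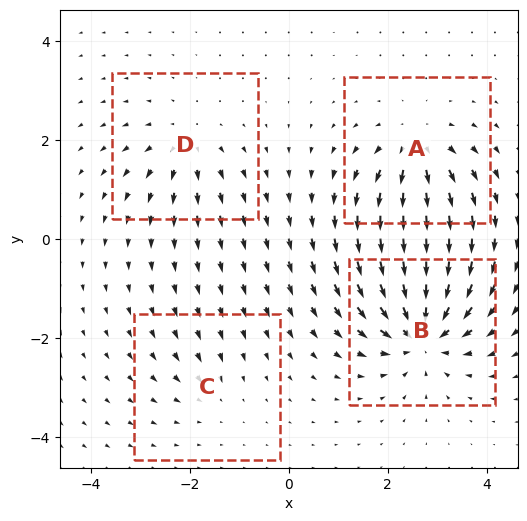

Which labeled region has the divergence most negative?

Divergence at each region's feature centre — A: about +6, B: about -8, C: about -2, D: about +4. Region B is most negative.

B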